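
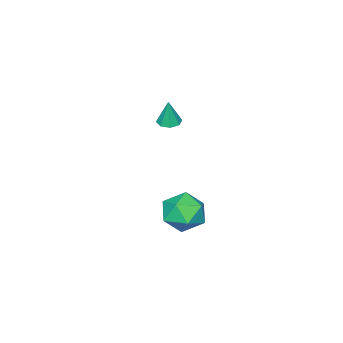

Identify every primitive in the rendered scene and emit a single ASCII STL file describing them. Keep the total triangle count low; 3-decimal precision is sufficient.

solid 
facet normal -0.652 0.332 0.682
outer loop
vertex -2.72 -1.216 -1.685
vertex -3.633 -1.826 -2.261
vertex -2.982 -2.386 -1.366
endloop
endfacet
facet normal -0.001 0.263 0.965
outer loop
vertex -2.72 -1.216 -1.685
vertex -2.982 -2.386 -1.366
vertex -1.8 -2.019 -1.465
endloop
endfacet
facet normal 0.447 0.673 0.589
outer loop
vertex -2.72 -1.216 -1.685
vertex -1.8 -2.019 -1.465
vertex -1.722 -1.233 -2.422
endloop
endfacet
facet normal 0.072 0.995 0.075
outer loop
vertex -2.72 -1.216 -1.685
vertex -1.722 -1.233 -2.422
vertex -2.855 -1.114 -2.914
endloop
endfacet
facet normal -0.607 0.784 0.132
outer loop
vertex -2.72 -1.216 -1.685
vertex -2.855 -1.114 -2.914
vertex -3.633 -1.826 -2.261
endloop
endfacet
facet normal 0.204 -0.416 0.886
outer loop
vertex -1.8 -2.019 -1.465
vertex -2.982 -2.386 -1.366
vertex -2.145 -3.126 -1.906
endloop
endfacet
facet normal -0.851 -0.305 0.428
outer loop
vertex -2.982 -2.386 -1.366
vertex -3.633 -1.826 -2.261
vertex -3.278 -3.007 -2.398
endloop
endfacet
facet normal -0.778 0.426 -0.462
outer loop
vertex -3.633 -1.826 -2.261
vertex -2.855 -1.114 -2.914
vertex -3.2 -2.221 -3.355
endloop
endfacet
facet normal 0.321 0.768 -0.554
outer loop
vertex -2.855 -1.114 -2.914
vertex -1.722 -1.233 -2.422
vertex -2.018 -1.854 -3.454
endloop
endfacet
facet normal 0.928 0.247 0.278
outer loop
vertex -1.722 -1.233 -2.422
vertex -1.8 -2.019 -1.465
vertex -1.367 -2.414 -2.559
endloop
endfacet
facet normal -0.072 -0.995 -0.075
outer loop
vertex -2.28 -3.024 -3.135
vertex -2.145 -3.126 -1.906
vertex -3.278 -3.007 -2.398
endloop
endfacet
facet normal -0.447 -0.673 -0.589
outer loop
vertex -2.28 -3.024 -3.135
vertex -3.278 -3.007 -2.398
vertex -3.2 -2.221 -3.355
endloop
endfacet
facet normal 0.001 -0.263 -0.965
outer loop
vertex -2.28 -3.024 -3.135
vertex -3.2 -2.221 -3.355
vertex -2.018 -1.854 -3.454
endloop
endfacet
facet normal 0.652 -0.332 -0.682
outer loop
vertex -2.28 -3.024 -3.135
vertex -2.018 -1.854 -3.454
vertex -1.367 -2.414 -2.559
endloop
endfacet
facet normal 0.607 -0.784 -0.132
outer loop
vertex -2.28 -3.024 -3.135
vertex -1.367 -2.414 -2.559
vertex -2.145 -3.126 -1.906
endloop
endfacet
facet normal -0.321 -0.768 0.554
outer loop
vertex -3.278 -3.007 -2.398
vertex -2.145 -3.126 -1.906
vertex -2.982 -2.386 -1.366
endloop
endfacet
facet normal -0.928 -0.247 -0.278
outer loop
vertex -3.2 -2.221 -3.355
vertex -3.278 -3.007 -2.398
vertex -3.633 -1.826 -2.261
endloop
endfacet
facet normal -0.204 0.416 -0.886
outer loop
vertex -2.018 -1.854 -3.454
vertex -3.2 -2.221 -3.355
vertex -2.855 -1.114 -2.914
endloop
endfacet
facet normal 0.851 0.305 -0.428
outer loop
vertex -1.367 -2.414 -2.559
vertex -2.018 -1.854 -3.454
vertex -1.722 -1.233 -2.422
endloop
endfacet
facet normal 0.778 -0.426 0.462
outer loop
vertex -2.145 -3.126 -1.906
vertex -1.367 -2.414 -2.559
vertex -1.8 -2.019 -1.465
endloop
endfacet
facet normal -0.127 -0.076 -0.989
outer loop
vertex -2.566 -3.594 2.939
vertex -3.181 -3.596 3.018
vertex -2.751 -3.157 2.929
endloop
endfacet
facet normal 0.894 0.384 0.230
outer loop
vertex -2.566 -3.594 2.939
vertex -2.751 -3.157 2.929
vertex -2.999 -3.484 4.442
endloop
endfacet
facet normal -0.126 -0.077 -0.989
outer loop
vertex -2.751 -3.157 2.929
vertex -3.181 -3.596 3.018
vertex -3.189 -2.978 2.971
endloop
endfacet
facet normal 0.387 0.886 0.255
outer loop
vertex -2.751 -3.157 2.929
vertex -3.189 -2.978 2.971
vertex -2.999 -3.484 4.442
endloop
endfacet
facet normal -0.126 -0.077 -0.989
outer loop
vertex -3.189 -2.978 2.971
vertex -3.181 -3.596 3.018
vertex -3.621 -3.16 3.04
endloop
endfacet
facet normal -0.317 0.883 0.345
outer loop
vertex -3.189 -2.978 2.971
vertex -3.621 -3.16 3.04
vertex -2.999 -3.484 4.442
endloop
endfacet
facet normal -0.125 -0.076 -0.989
outer loop
vertex -3.621 -3.16 3.04
vertex -3.181 -3.596 3.018
vertex -3.796 -3.598 3.096
endloop
endfacet
facet normal -0.809 0.381 0.447
outer loop
vertex -3.621 -3.16 3.04
vertex -3.796 -3.598 3.096
vertex -2.999 -3.484 4.442
endloop
endfacet
facet normal -0.125 -0.078 -0.989
outer loop
vertex -3.796 -3.598 3.096
vertex -3.181 -3.596 3.018
vertex -3.61 -4.034 3.107
endloop
endfacet
facet normal -0.800 -0.329 0.502
outer loop
vertex -3.796 -3.598 3.096
vertex -3.61 -4.034 3.107
vertex -2.999 -3.484 4.442
endloop
endfacet
facet normal -0.127 -0.077 -0.989
outer loop
vertex -3.61 -4.034 3.107
vertex -3.181 -3.596 3.018
vertex -3.173 -4.214 3.065
endloop
endfacet
facet normal -0.295 -0.828 0.476
outer loop
vertex -3.61 -4.034 3.107
vertex -3.173 -4.214 3.065
vertex -2.999 -3.484 4.442
endloop
endfacet
facet normal -0.125 -0.077 -0.989
outer loop
vertex -3.173 -4.214 3.065
vertex -3.181 -3.596 3.018
vertex -2.74 -4.031 2.996
endloop
endfacet
facet normal 0.411 -0.826 0.386
outer loop
vertex -3.173 -4.214 3.065
vertex -2.74 -4.031 2.996
vertex -2.999 -3.484 4.442
endloop
endfacet
facet normal -0.127 -0.079 -0.989
outer loop
vertex -2.74 -4.031 2.996
vertex -3.181 -3.596 3.018
vertex -2.566 -3.594 2.939
endloop
endfacet
facet normal 0.903 -0.323 0.284
outer loop
vertex -2.74 -4.031 2.996
vertex -2.566 -3.594 2.939
vertex -2.999 -3.484 4.442
endloop
endfacet

endsolid


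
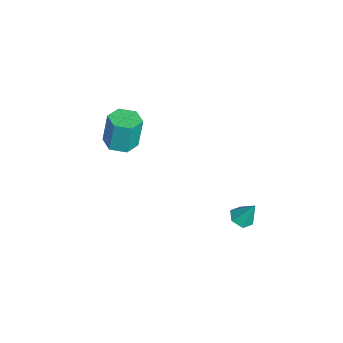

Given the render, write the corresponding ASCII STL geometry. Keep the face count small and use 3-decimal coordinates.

solid 
facet normal -0.204 -0.431 -0.879
outer loop
vertex 3.377 2.631 0.81
vertex 3.018 3.178 0.625
vertex 3.683 3.145 0.487
endloop
endfacet
facet normal 0.880 -0.286 0.378
outer loop
vertex 3.377 2.631 0.81
vertex 3.683 3.145 0.487
vertex 3.302 3.782 1.855
endloop
endfacet
facet normal -0.204 -0.431 -0.879
outer loop
vertex 3.683 3.145 0.487
vertex 3.018 3.178 0.625
vertex 3.324 3.692 0.302
endloop
endfacet
facet normal 0.839 0.544 -0.020
outer loop
vertex 3.683 3.145 0.487
vertex 3.324 3.692 0.302
vertex 3.302 3.782 1.855
endloop
endfacet
facet normal -0.203 -0.432 -0.879
outer loop
vertex 3.324 3.692 0.302
vertex 3.018 3.178 0.625
vertex 2.659 3.725 0.439
endloop
endfacet
facet normal 0.038 0.998 -0.057
outer loop
vertex 3.324 3.692 0.302
vertex 2.659 3.725 0.439
vertex 3.302 3.782 1.855
endloop
endfacet
facet normal -0.203 -0.432 -0.879
outer loop
vertex 2.659 3.725 0.439
vertex 3.018 3.178 0.625
vertex 2.352 3.211 0.763
endloop
endfacet
facet normal -0.722 0.622 0.303
outer loop
vertex 2.659 3.725 0.439
vertex 2.352 3.211 0.763
vertex 3.302 3.782 1.855
endloop
endfacet
facet normal -0.204 -0.431 -0.879
outer loop
vertex 2.352 3.211 0.763
vertex 3.018 3.178 0.625
vertex 2.711 2.664 0.948
endloop
endfacet
facet normal -0.681 -0.209 0.702
outer loop
vertex 2.352 3.211 0.763
vertex 2.711 2.664 0.948
vertex 3.302 3.782 1.855
endloop
endfacet
facet normal -0.204 -0.431 -0.879
outer loop
vertex 2.711 2.664 0.948
vertex 3.018 3.178 0.625
vertex 3.377 2.631 0.81
endloop
endfacet
facet normal 0.120 -0.663 0.739
outer loop
vertex 2.711 2.664 0.948
vertex 3.377 2.631 0.81
vertex 3.302 3.782 1.855
endloop
endfacet
facet normal 0.068 -0.153 -0.986
outer loop
vertex -3.006 -2.734 0.693
vertex -3.666 -2.094 0.548
vertex -2.771 -1.842 0.571
endloop
endfacet
facet normal 0.965 -0.240 0.104
outer loop
vertex -3.006 -2.734 0.693
vertex -2.771 -1.842 0.571
vertex -3.135 -2.445 2.556
endloop
endfacet
facet normal 0.965 -0.240 0.104
outer loop
vertex -3.135 -2.445 2.556
vertex -2.771 -1.842 0.571
vertex -2.9 -1.554 2.435
endloop
endfacet
facet normal -0.068 0.152 0.986
outer loop
vertex -3.135 -2.445 2.556
vertex -2.9 -1.554 2.435
vertex -3.794 -1.806 2.412
endloop
endfacet
facet normal 0.068 -0.152 -0.986
outer loop
vertex -2.771 -1.842 0.571
vertex -3.666 -2.094 0.548
vertex -3.43 -1.203 0.427
endloop
endfacet
facet normal 0.702 0.710 -0.061
outer loop
vertex -2.771 -1.842 0.571
vertex -3.43 -1.203 0.427
vertex -2.9 -1.554 2.435
endloop
endfacet
facet normal 0.702 0.709 -0.061
outer loop
vertex -2.9 -1.554 2.435
vertex -3.43 -1.203 0.427
vertex -3.559 -0.914 2.29
endloop
endfacet
facet normal -0.068 0.153 0.986
outer loop
vertex -2.9 -1.554 2.435
vertex -3.559 -0.914 2.29
vertex -3.794 -1.806 2.412
endloop
endfacet
facet normal 0.068 -0.152 -0.986
outer loop
vertex -3.43 -1.203 0.427
vertex -3.666 -2.094 0.548
vertex -4.325 -1.455 0.404
endloop
endfacet
facet normal -0.263 0.950 -0.166
outer loop
vertex -3.43 -1.203 0.427
vertex -4.325 -1.455 0.404
vertex -3.559 -0.914 2.29
endloop
endfacet
facet normal -0.263 0.950 -0.166
outer loop
vertex -3.559 -0.914 2.29
vertex -4.325 -1.455 0.404
vertex -4.454 -1.166 2.267
endloop
endfacet
facet normal -0.068 0.153 0.986
outer loop
vertex -3.559 -0.914 2.29
vertex -4.454 -1.166 2.267
vertex -3.794 -1.806 2.412
endloop
endfacet
facet normal 0.068 -0.152 -0.986
outer loop
vertex -4.325 -1.455 0.404
vertex -3.666 -2.094 0.548
vertex -4.56 -2.346 0.525
endloop
endfacet
facet normal -0.965 0.240 -0.104
outer loop
vertex -4.325 -1.455 0.404
vertex -4.56 -2.346 0.525
vertex -4.454 -1.166 2.267
endloop
endfacet
facet normal -0.965 0.240 -0.104
outer loop
vertex -4.454 -1.166 2.267
vertex -4.56 -2.346 0.525
vertex -4.689 -2.058 2.389
endloop
endfacet
facet normal -0.068 0.153 0.986
outer loop
vertex -4.454 -1.166 2.267
vertex -4.689 -2.058 2.389
vertex -3.794 -1.806 2.412
endloop
endfacet
facet normal 0.068 -0.153 -0.986
outer loop
vertex -4.56 -2.346 0.525
vertex -3.666 -2.094 0.548
vertex -3.901 -2.986 0.67
endloop
endfacet
facet normal -0.702 -0.709 0.061
outer loop
vertex -4.56 -2.346 0.525
vertex -3.901 -2.986 0.67
vertex -4.689 -2.058 2.389
endloop
endfacet
facet normal -0.702 -0.710 0.062
outer loop
vertex -4.689 -2.058 2.389
vertex -3.901 -2.986 0.67
vertex -4.03 -2.697 2.533
endloop
endfacet
facet normal -0.068 0.152 0.986
outer loop
vertex -4.689 -2.058 2.389
vertex -4.03 -2.697 2.533
vertex -3.794 -1.806 2.412
endloop
endfacet
facet normal 0.068 -0.153 -0.986
outer loop
vertex -3.901 -2.986 0.67
vertex -3.666 -2.094 0.548
vertex -3.006 -2.734 0.693
endloop
endfacet
facet normal 0.263 -0.950 0.166
outer loop
vertex -3.901 -2.986 0.67
vertex -3.006 -2.734 0.693
vertex -4.03 -2.697 2.533
endloop
endfacet
facet normal 0.263 -0.950 0.166
outer loop
vertex -4.03 -2.697 2.533
vertex -3.006 -2.734 0.693
vertex -3.135 -2.445 2.556
endloop
endfacet
facet normal -0.068 0.152 0.986
outer loop
vertex -4.03 -2.697 2.533
vertex -3.135 -2.445 2.556
vertex -3.794 -1.806 2.412
endloop
endfacet

endsolid


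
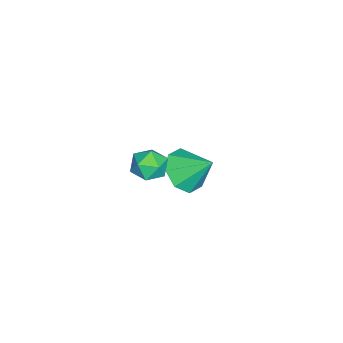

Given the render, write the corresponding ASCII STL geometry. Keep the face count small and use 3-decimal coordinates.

solid 
facet normal -0.122 -0.743 -0.658
outer loop
vertex -2.583 1.273 -3.625
vertex -3.216 1.79 -4.091
vertex -2.283 1.679 -4.139
endloop
endfacet
facet normal 0.830 0.084 0.551
outer loop
vertex -2.583 1.273 -3.625
vertex -2.283 1.679 -4.139
vertex -3.044 2.83 -3.169
endloop
endfacet
facet normal -0.122 -0.743 -0.658
outer loop
vertex -2.283 1.679 -4.139
vertex -3.216 1.79 -4.091
vertex -2.53 2.149 -4.624
endloop
endfacet
facet normal 0.856 0.514 0.062
outer loop
vertex -2.283 1.679 -4.139
vertex -2.53 2.149 -4.624
vertex -3.044 2.83 -3.169
endloop
endfacet
facet normal -0.123 -0.742 -0.659
outer loop
vertex -2.53 2.149 -4.624
vertex -3.216 1.79 -4.091
vertex -3.178 2.41 -4.797
endloop
endfacet
facet normal 0.420 0.870 -0.259
outer loop
vertex -2.53 2.149 -4.624
vertex -3.178 2.41 -4.797
vertex -3.044 2.83 -3.169
endloop
endfacet
facet normal -0.123 -0.742 -0.659
outer loop
vertex -3.178 2.41 -4.797
vertex -3.216 1.79 -4.091
vertex -3.848 2.307 -4.556
endloop
endfacet
facet normal -0.227 0.947 -0.226
outer loop
vertex -3.178 2.41 -4.797
vertex -3.848 2.307 -4.556
vertex -3.044 2.83 -3.169
endloop
endfacet
facet normal -0.122 -0.742 -0.659
outer loop
vertex -3.848 2.307 -4.556
vertex -3.216 1.79 -4.091
vertex -4.148 1.901 -4.043
endloop
endfacet
facet normal -0.701 0.699 0.143
outer loop
vertex -3.848 2.307 -4.556
vertex -4.148 1.901 -4.043
vertex -3.044 2.83 -3.169
endloop
endfacet
facet normal -0.122 -0.743 -0.658
outer loop
vertex -4.148 1.901 -4.043
vertex -3.216 1.79 -4.091
vertex -3.901 1.431 -3.558
endloop
endfacet
facet normal -0.727 0.270 0.632
outer loop
vertex -4.148 1.901 -4.043
vertex -3.901 1.431 -3.558
vertex -3.044 2.83 -3.169
endloop
endfacet
facet normal -0.122 -0.743 -0.658
outer loop
vertex -3.901 1.431 -3.558
vertex -3.216 1.79 -4.091
vertex -3.253 1.171 -3.385
endloop
endfacet
facet normal -0.290 -0.088 0.953
outer loop
vertex -3.901 1.431 -3.558
vertex -3.253 1.171 -3.385
vertex -3.044 2.83 -3.169
endloop
endfacet
facet normal -0.123 -0.743 -0.658
outer loop
vertex -3.253 1.171 -3.385
vertex -3.216 1.79 -4.091
vertex -2.583 1.273 -3.625
endloop
endfacet
facet normal 0.355 -0.165 0.920
outer loop
vertex -3.253 1.171 -3.385
vertex -2.583 1.273 -3.625
vertex -3.044 2.83 -3.169
endloop
endfacet
facet normal -0.045 0.658 0.751
outer loop
vertex 0.507 2.263 0.312
vertex 0.71 1.778 0.749
vertex 1.173 2.17 0.433
endloop
endfacet
facet normal 0.113 0.984 0.136
outer loop
vertex 0.507 2.263 0.312
vertex 1.173 2.17 0.433
vertex 0.954 2.283 -0.204
endloop
endfacet
facet normal -0.415 0.849 -0.326
outer loop
vertex 0.507 2.263 0.312
vertex 0.954 2.283 -0.204
vertex 0.357 1.961 -0.283
endloop
endfacet
facet normal -0.898 0.440 0.003
outer loop
vertex 0.507 2.263 0.312
vertex 0.357 1.961 -0.283
vertex 0.206 1.649 0.306
endloop
endfacet
facet normal -0.670 0.322 0.669
outer loop
vertex 0.507 2.263 0.312
vertex 0.206 1.649 0.306
vertex 0.71 1.778 0.749
endloop
endfacet
facet normal 0.711 0.693 -0.122
outer loop
vertex 0.954 2.283 -0.204
vertex 1.173 2.17 0.433
vertex 1.434 1.811 -0.086
endloop
endfacet
facet normal 0.456 0.166 0.874
outer loop
vertex 1.173 2.17 0.433
vertex 0.71 1.778 0.749
vertex 1.283 1.499 0.503
endloop
endfacet
facet normal -0.554 -0.379 0.741
outer loop
vertex 0.71 1.778 0.749
vertex 0.206 1.649 0.306
vertex 0.686 1.177 0.424
endloop
endfacet
facet normal -0.923 -0.186 -0.335
outer loop
vertex 0.206 1.649 0.306
vertex 0.357 1.961 -0.283
vertex 0.467 1.29 -0.213
endloop
endfacet
facet normal -0.141 0.475 -0.868
outer loop
vertex 0.357 1.961 -0.283
vertex 0.954 2.283 -0.204
vertex 0.93 1.682 -0.529
endloop
endfacet
facet normal 0.898 -0.440 -0.003
outer loop
vertex 1.133 1.197 -0.092
vertex 1.434 1.811 -0.086
vertex 1.283 1.499 0.503
endloop
endfacet
facet normal 0.415 -0.849 0.326
outer loop
vertex 1.133 1.197 -0.092
vertex 1.283 1.499 0.503
vertex 0.686 1.177 0.424
endloop
endfacet
facet normal -0.113 -0.984 -0.136
outer loop
vertex 1.133 1.197 -0.092
vertex 0.686 1.177 0.424
vertex 0.467 1.29 -0.213
endloop
endfacet
facet normal 0.045 -0.658 -0.751
outer loop
vertex 1.133 1.197 -0.092
vertex 0.467 1.29 -0.213
vertex 0.93 1.682 -0.529
endloop
endfacet
facet normal 0.670 -0.322 -0.669
outer loop
vertex 1.133 1.197 -0.092
vertex 0.93 1.682 -0.529
vertex 1.434 1.811 -0.086
endloop
endfacet
facet normal 0.923 0.186 0.335
outer loop
vertex 1.283 1.499 0.503
vertex 1.434 1.811 -0.086
vertex 1.173 2.17 0.433
endloop
endfacet
facet normal 0.141 -0.475 0.868
outer loop
vertex 0.686 1.177 0.424
vertex 1.283 1.499 0.503
vertex 0.71 1.778 0.749
endloop
endfacet
facet normal -0.711 -0.693 0.122
outer loop
vertex 0.467 1.29 -0.213
vertex 0.686 1.177 0.424
vertex 0.206 1.649 0.306
endloop
endfacet
facet normal -0.456 -0.166 -0.874
outer loop
vertex 0.93 1.682 -0.529
vertex 0.467 1.29 -0.213
vertex 0.357 1.961 -0.283
endloop
endfacet
facet normal 0.554 0.379 -0.741
outer loop
vertex 1.434 1.811 -0.086
vertex 0.93 1.682 -0.529
vertex 0.954 2.283 -0.204
endloop
endfacet

endsolid


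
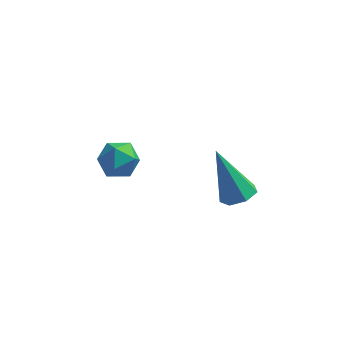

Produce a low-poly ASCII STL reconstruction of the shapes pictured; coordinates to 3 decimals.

solid 
facet normal 0.467 0.080 0.881
outer loop
vertex -1.366 3.89 -2.837
vertex -1.758 3.363 -2.581
vertex -1.142 3.225 -2.895
endloop
endfacet
facet normal 0.898 0.272 0.347
outer loop
vertex -1.366 3.89 -2.837
vertex -1.142 3.225 -2.895
vertex -1.068 3.67 -3.436
endloop
endfacet
facet normal 0.587 0.810 -0.005
outer loop
vertex -1.366 3.89 -2.837
vertex -1.068 3.67 -3.436
vertex -1.638 4.083 -3.457
endloop
endfacet
facet normal -0.036 0.950 0.311
outer loop
vertex -1.366 3.89 -2.837
vertex -1.638 4.083 -3.457
vertex -2.064 3.894 -2.929
endloop
endfacet
facet normal -0.110 0.500 0.859
outer loop
vertex -1.366 3.89 -2.837
vertex -2.064 3.894 -2.929
vertex -1.758 3.363 -2.581
endloop
endfacet
facet normal 0.954 -0.281 -0.101
outer loop
vertex -1.068 3.67 -3.436
vertex -1.142 3.225 -2.895
vertex -1.276 3.006 -3.551
endloop
endfacet
facet normal 0.257 -0.592 0.764
outer loop
vertex -1.142 3.225 -2.895
vertex -1.758 3.363 -2.581
vertex -1.702 2.817 -3.023
endloop
endfacet
facet normal -0.679 0.086 0.729
outer loop
vertex -1.758 3.363 -2.581
vertex -2.064 3.894 -2.929
vertex -2.272 3.23 -3.044
endloop
endfacet
facet normal -0.558 0.815 -0.158
outer loop
vertex -2.064 3.894 -2.929
vertex -1.638 4.083 -3.457
vertex -2.198 3.675 -3.585
endloop
endfacet
facet normal 0.451 0.589 -0.670
outer loop
vertex -1.638 4.083 -3.457
vertex -1.068 3.67 -3.436
vertex -1.582 3.537 -3.899
endloop
endfacet
facet normal 0.036 -0.950 -0.311
outer loop
vertex -1.974 3.01 -3.643
vertex -1.276 3.006 -3.551
vertex -1.702 2.817 -3.023
endloop
endfacet
facet normal -0.587 -0.810 0.005
outer loop
vertex -1.974 3.01 -3.643
vertex -1.702 2.817 -3.023
vertex -2.272 3.23 -3.044
endloop
endfacet
facet normal -0.898 -0.272 -0.347
outer loop
vertex -1.974 3.01 -3.643
vertex -2.272 3.23 -3.044
vertex -2.198 3.675 -3.585
endloop
endfacet
facet normal -0.467 -0.080 -0.881
outer loop
vertex -1.974 3.01 -3.643
vertex -2.198 3.675 -3.585
vertex -1.582 3.537 -3.899
endloop
endfacet
facet normal 0.110 -0.500 -0.859
outer loop
vertex -1.974 3.01 -3.643
vertex -1.582 3.537 -3.899
vertex -1.276 3.006 -3.551
endloop
endfacet
facet normal 0.558 -0.815 0.158
outer loop
vertex -1.702 2.817 -3.023
vertex -1.276 3.006 -3.551
vertex -1.142 3.225 -2.895
endloop
endfacet
facet normal -0.451 -0.589 0.670
outer loop
vertex -2.272 3.23 -3.044
vertex -1.702 2.817 -3.023
vertex -1.758 3.363 -2.581
endloop
endfacet
facet normal -0.954 0.281 0.101
outer loop
vertex -2.198 3.675 -3.585
vertex -2.272 3.23 -3.044
vertex -2.064 3.894 -2.929
endloop
endfacet
facet normal -0.257 0.592 -0.764
outer loop
vertex -1.582 3.537 -3.899
vertex -2.198 3.675 -3.585
vertex -1.638 4.083 -3.457
endloop
endfacet
facet normal 0.679 -0.086 -0.729
outer loop
vertex -1.276 3.006 -3.551
vertex -1.582 3.537 -3.899
vertex -1.068 3.67 -3.436
endloop
endfacet
facet normal 0.402 -0.274 -0.874
outer loop
vertex 2.421 1.827 -2.234
vertex 2.013 1.42 -2.294
vertex 2.002 1.971 -2.472
endloop
endfacet
facet normal 0.249 0.958 0.141
outer loop
vertex 2.421 1.827 -2.234
vertex 2.002 1.971 -2.472
vertex 1.307 1.9 -0.766
endloop
endfacet
facet normal 0.404 -0.274 -0.873
outer loop
vertex 2.002 1.971 -2.472
vertex 2.013 1.42 -2.294
vertex 1.591 1.7 -2.577
endloop
endfacet
facet normal -0.511 0.842 -0.173
outer loop
vertex 2.002 1.971 -2.472
vertex 1.591 1.7 -2.577
vertex 1.307 1.9 -0.766
endloop
endfacet
facet normal 0.403 -0.275 -0.873
outer loop
vertex 1.591 1.7 -2.577
vertex 2.013 1.42 -2.294
vertex 1.498 1.217 -2.468
endloop
endfacet
facet normal -0.974 0.149 -0.169
outer loop
vertex 1.591 1.7 -2.577
vertex 1.498 1.217 -2.468
vertex 1.307 1.9 -0.766
endloop
endfacet
facet normal 0.403 -0.275 -0.873
outer loop
vertex 1.498 1.217 -2.468
vertex 2.013 1.42 -2.294
vertex 1.792 0.887 -2.228
endloop
endfacet
facet normal -0.790 -0.595 0.150
outer loop
vertex 1.498 1.217 -2.468
vertex 1.792 0.887 -2.228
vertex 1.307 1.9 -0.766
endloop
endfacet
facet normal 0.402 -0.275 -0.873
outer loop
vertex 1.792 0.887 -2.228
vertex 2.013 1.42 -2.294
vertex 2.253 0.958 -2.038
endloop
endfacet
facet normal -0.096 -0.833 0.545
outer loop
vertex 1.792 0.887 -2.228
vertex 2.253 0.958 -2.038
vertex 1.307 1.9 -0.766
endloop
endfacet
facet normal 0.403 -0.274 -0.873
outer loop
vertex 2.253 0.958 -2.038
vertex 2.013 1.42 -2.294
vertex 2.533 1.376 -2.04
endloop
endfacet
facet normal 0.581 -0.385 0.717
outer loop
vertex 2.253 0.958 -2.038
vertex 2.533 1.376 -2.04
vertex 1.307 1.9 -0.766
endloop
endfacet
facet normal 0.403 -0.275 -0.873
outer loop
vertex 2.533 1.376 -2.04
vertex 2.013 1.42 -2.294
vertex 2.421 1.827 -2.234
endloop
endfacet
facet normal 0.735 0.414 0.537
outer loop
vertex 2.533 1.376 -2.04
vertex 2.421 1.827 -2.234
vertex 1.307 1.9 -0.766
endloop
endfacet

endsolid


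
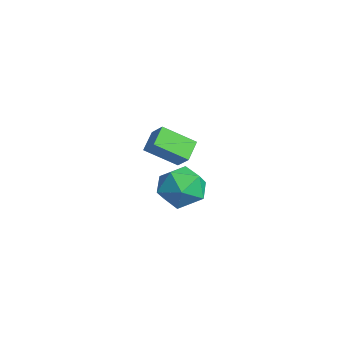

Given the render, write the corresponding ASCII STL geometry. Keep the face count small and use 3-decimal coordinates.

solid 
facet normal -0.444 0.731 -0.517
outer loop
vertex 1.238 -1.578 -0.018
vertex 0.252 -1.703 0.652
vertex 1.113 -0.941 0.99
endloop
endfacet
facet normal 0.262 0.830 -0.492
outer loop
vertex 1.238 -1.578 -0.018
vertex 1.113 -0.941 0.99
vertex 2.171 -1.435 0.72
endloop
endfacet
facet normal 0.575 0.255 -0.777
outer loop
vertex 1.238 -1.578 -0.018
vertex 2.171 -1.435 0.72
vertex 1.964 -2.503 0.216
endloop
endfacet
facet normal 0.062 -0.199 -0.978
outer loop
vertex 1.238 -1.578 -0.018
vertex 1.964 -2.503 0.216
vertex 0.777 -2.668 0.174
endloop
endfacet
facet normal -0.568 0.096 -0.818
outer loop
vertex 1.238 -1.578 -0.018
vertex 0.777 -2.668 0.174
vertex 0.252 -1.703 0.652
endloop
endfacet
facet normal 0.455 0.869 0.193
outer loop
vertex 2.171 -1.435 0.72
vertex 1.113 -0.941 0.99
vertex 1.763 -1.472 1.846
endloop
endfacet
facet normal -0.688 0.710 0.153
outer loop
vertex 1.113 -0.941 0.99
vertex 0.252 -1.703 0.652
vertex 0.576 -1.637 1.804
endloop
endfacet
facet normal -0.888 -0.318 -0.332
outer loop
vertex 0.252 -1.703 0.652
vertex 0.777 -2.668 0.174
vertex 0.369 -2.705 1.3
endloop
endfacet
facet normal 0.131 -0.795 -0.593
outer loop
vertex 0.777 -2.668 0.174
vertex 1.964 -2.503 0.216
vertex 1.427 -3.199 1.03
endloop
endfacet
facet normal 0.962 -0.060 -0.267
outer loop
vertex 1.964 -2.503 0.216
vertex 2.171 -1.435 0.72
vertex 2.288 -2.437 1.368
endloop
endfacet
facet normal -0.062 0.199 0.978
outer loop
vertex 1.302 -2.562 2.038
vertex 1.763 -1.472 1.846
vertex 0.576 -1.637 1.804
endloop
endfacet
facet normal -0.575 -0.255 0.777
outer loop
vertex 1.302 -2.562 2.038
vertex 0.576 -1.637 1.804
vertex 0.369 -2.705 1.3
endloop
endfacet
facet normal -0.262 -0.830 0.492
outer loop
vertex 1.302 -2.562 2.038
vertex 0.369 -2.705 1.3
vertex 1.427 -3.199 1.03
endloop
endfacet
facet normal 0.444 -0.731 0.517
outer loop
vertex 1.302 -2.562 2.038
vertex 1.427 -3.199 1.03
vertex 2.288 -2.437 1.368
endloop
endfacet
facet normal 0.568 -0.096 0.818
outer loop
vertex 1.302 -2.562 2.038
vertex 2.288 -2.437 1.368
vertex 1.763 -1.472 1.846
endloop
endfacet
facet normal -0.131 0.795 0.593
outer loop
vertex 0.576 -1.637 1.804
vertex 1.763 -1.472 1.846
vertex 1.113 -0.941 0.99
endloop
endfacet
facet normal -0.962 0.060 0.267
outer loop
vertex 0.369 -2.705 1.3
vertex 0.576 -1.637 1.804
vertex 0.252 -1.703 0.652
endloop
endfacet
facet normal -0.455 -0.869 -0.193
outer loop
vertex 1.427 -3.199 1.03
vertex 0.369 -2.705 1.3
vertex 0.777 -2.668 0.174
endloop
endfacet
facet normal 0.688 -0.710 -0.153
outer loop
vertex 2.288 -2.437 1.368
vertex 1.427 -3.199 1.03
vertex 1.964 -2.503 0.216
endloop
endfacet
facet normal 0.888 0.318 0.332
outer loop
vertex 1.763 -1.472 1.846
vertex 2.288 -2.437 1.368
vertex 2.171 -1.435 0.72
endloop
endfacet
facet normal -0.649 0.570 0.504
outer loop
vertex -4.854 -1.214 0.887
vertex -4.109 -0.989 1.592
vertex -4.357 0.222 -0.097
endloop
endfacet
facet normal -0.710 -0.214 -0.671
outer loop
vertex -3.591 -0.451 -0.692
vertex -4.854 -1.214 0.887
vertex -4.357 0.222 -0.097
endloop
endfacet
facet normal -0.649 0.570 0.504
outer loop
vertex -4.357 0.222 -0.097
vertex -4.109 -0.989 1.592
vertex -3.612 0.447 0.608
endloop
endfacet
facet normal 0.275 0.793 -0.543
outer loop
vertex -3.612 0.447 0.608
vertex -3.591 -0.451 -0.692
vertex -4.357 0.222 -0.097
endloop
endfacet
facet normal -0.275 -0.793 0.543
outer loop
vertex -4.854 -1.214 0.887
vertex -3.343 -1.662 0.997
vertex -4.109 -0.989 1.592
endloop
endfacet
facet normal -0.710 -0.214 -0.671
outer loop
vertex -4.088 -1.887 0.292
vertex -4.854 -1.214 0.887
vertex -3.591 -0.451 -0.692
endloop
endfacet
facet normal -0.275 -0.793 0.543
outer loop
vertex -4.088 -1.887 0.292
vertex -3.343 -1.662 0.997
vertex -4.854 -1.214 0.887
endloop
endfacet
facet normal 0.710 0.214 0.671
outer loop
vertex -4.109 -0.989 1.592
vertex -3.343 -1.662 0.997
vertex -3.612 0.447 0.608
endloop
endfacet
facet normal 0.275 0.793 -0.543
outer loop
vertex -2.846 -0.226 0.013
vertex -3.591 -0.451 -0.692
vertex -3.612 0.447 0.608
endloop
endfacet
facet normal 0.710 0.214 0.671
outer loop
vertex -3.612 0.447 0.608
vertex -3.343 -1.662 0.997
vertex -2.846 -0.226 0.013
endloop
endfacet
facet normal 0.649 -0.570 -0.504
outer loop
vertex -2.846 -0.226 0.013
vertex -4.088 -1.887 0.292
vertex -3.591 -0.451 -0.692
endloop
endfacet
facet normal 0.649 -0.570 -0.504
outer loop
vertex -3.343 -1.662 0.997
vertex -4.088 -1.887 0.292
vertex -2.846 -0.226 0.013
endloop
endfacet

endsolid


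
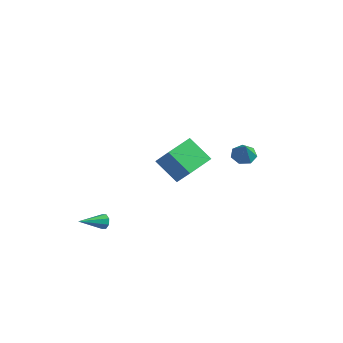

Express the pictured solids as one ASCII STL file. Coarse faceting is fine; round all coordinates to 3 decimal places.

solid 
facet normal 0.423 0.832 -0.359
outer loop
vertex -2.912 -2.07 -3.303
vertex -3.267 -2.059 -3.696
vertex -3.245 -1.859 -3.206
endloop
endfacet
facet normal 0.253 -0.044 0.966
outer loop
vertex -2.912 -2.07 -3.303
vertex -3.245 -1.859 -3.206
vertex -3.993 -3.481 -3.084
endloop
endfacet
facet normal 0.425 0.831 -0.358
outer loop
vertex -3.245 -1.859 -3.206
vertex -3.267 -2.059 -3.696
vertex -3.59 -1.765 -3.397
endloop
endfacet
facet normal -0.414 0.256 0.874
outer loop
vertex -3.245 -1.859 -3.206
vertex -3.59 -1.765 -3.397
vertex -3.993 -3.481 -3.084
endloop
endfacet
facet normal 0.424 0.831 -0.359
outer loop
vertex -3.59 -1.765 -3.397
vertex -3.267 -2.059 -3.696
vertex -3.747 -1.843 -3.763
endloop
endfacet
facet normal -0.904 0.272 0.330
outer loop
vertex -3.59 -1.765 -3.397
vertex -3.747 -1.843 -3.763
vertex -3.993 -3.481 -3.084
endloop
endfacet
facet normal 0.424 0.831 -0.359
outer loop
vertex -3.747 -1.843 -3.763
vertex -3.267 -2.059 -3.696
vertex -3.622 -2.048 -4.09
endloop
endfacet
facet normal -0.935 -0.006 -0.354
outer loop
vertex -3.747 -1.843 -3.763
vertex -3.622 -2.048 -4.09
vertex -3.993 -3.481 -3.084
endloop
endfacet
facet normal 0.424 0.832 -0.359
outer loop
vertex -3.622 -2.048 -4.09
vertex -3.267 -2.059 -3.696
vertex -3.29 -2.259 -4.187
endloop
endfacet
facet normal -0.488 -0.414 -0.769
outer loop
vertex -3.622 -2.048 -4.09
vertex -3.29 -2.259 -4.187
vertex -3.993 -3.481 -3.084
endloop
endfacet
facet normal 0.424 0.832 -0.359
outer loop
vertex -3.29 -2.259 -4.187
vertex -3.267 -2.059 -3.696
vertex -2.944 -2.353 -3.996
endloop
endfacet
facet normal 0.180 -0.714 -0.677
outer loop
vertex -3.29 -2.259 -4.187
vertex -2.944 -2.353 -3.996
vertex -3.993 -3.481 -3.084
endloop
endfacet
facet normal 0.424 0.832 -0.358
outer loop
vertex -2.944 -2.353 -3.996
vertex -3.267 -2.059 -3.696
vertex -2.788 -2.275 -3.63
endloop
endfacet
facet normal 0.671 -0.730 -0.131
outer loop
vertex -2.944 -2.353 -3.996
vertex -2.788 -2.275 -3.63
vertex -3.993 -3.481 -3.084
endloop
endfacet
facet normal 0.424 0.831 -0.360
outer loop
vertex -2.788 -2.275 -3.63
vertex -3.267 -2.059 -3.696
vertex -2.912 -2.07 -3.303
endloop
endfacet
facet normal 0.702 -0.453 0.550
outer loop
vertex -2.788 -2.275 -3.63
vertex -2.912 -2.07 -3.303
vertex -3.993 -3.481 -3.084
endloop
endfacet
facet normal -0.771 0.025 0.637
outer loop
vertex 2.008 -3.724 4.81
vertex 2.242 -1.993 5.026
vertex 1.036 -3.444 3.622
endloop
endfacet
facet normal -0.133 -0.983 -0.123
outer loop
vertex 2.378 -3.487 2.514
vertex 2.008 -3.724 4.81
vertex 1.036 -3.444 3.622
endloop
endfacet
facet normal -0.771 0.025 0.637
outer loop
vertex 1.036 -3.444 3.622
vertex 2.242 -1.993 5.026
vertex 1.27 -1.713 3.838
endloop
endfacet
facet normal -0.623 0.179 -0.761
outer loop
vertex 1.27 -1.713 3.838
vertex 2.378 -3.487 2.514
vertex 1.036 -3.444 3.622
endloop
endfacet
facet normal 0.623 -0.179 0.761
outer loop
vertex 2.008 -3.724 4.81
vertex 3.584 -2.036 3.918
vertex 2.242 -1.993 5.026
endloop
endfacet
facet normal -0.133 -0.983 -0.123
outer loop
vertex 3.35 -3.767 3.702
vertex 2.008 -3.724 4.81
vertex 2.378 -3.487 2.514
endloop
endfacet
facet normal 0.623 -0.179 0.761
outer loop
vertex 3.35 -3.767 3.702
vertex 3.584 -2.036 3.918
vertex 2.008 -3.724 4.81
endloop
endfacet
facet normal 0.133 0.983 0.123
outer loop
vertex 2.242 -1.993 5.026
vertex 3.584 -2.036 3.918
vertex 1.27 -1.713 3.838
endloop
endfacet
facet normal -0.623 0.179 -0.761
outer loop
vertex 2.612 -1.756 2.73
vertex 2.378 -3.487 2.514
vertex 1.27 -1.713 3.838
endloop
endfacet
facet normal 0.133 0.983 0.123
outer loop
vertex 1.27 -1.713 3.838
vertex 3.584 -2.036 3.918
vertex 2.612 -1.756 2.73
endloop
endfacet
facet normal 0.771 -0.025 -0.637
outer loop
vertex 2.612 -1.756 2.73
vertex 3.35 -3.767 3.702
vertex 2.378 -3.487 2.514
endloop
endfacet
facet normal 0.771 -0.025 -0.637
outer loop
vertex 3.584 -2.036 3.918
vertex 3.35 -3.767 3.702
vertex 2.612 -1.756 2.73
endloop
endfacet
facet normal -0.308 0.394 -0.866
outer loop
vertex 2.659 4.551 0.04
vertex 1.98 4.224 0.133
vertex 2.211 4.911 0.363
endloop
endfacet
facet normal 0.732 0.456 0.506
outer loop
vertex 2.659 4.551 0.04
vertex 2.211 4.911 0.363
vertex 2.36 3.736 1.207
endloop
endfacet
facet normal -0.308 0.394 -0.866
outer loop
vertex 2.211 4.911 0.363
vertex 1.98 4.224 0.133
vertex 1.588 4.753 0.513
endloop
endfacet
facet normal 0.046 0.587 0.809
outer loop
vertex 2.211 4.911 0.363
vertex 1.588 4.753 0.513
vertex 2.36 3.736 1.207
endloop
endfacet
facet normal -0.307 0.395 -0.866
outer loop
vertex 1.588 4.753 0.513
vertex 1.98 4.224 0.133
vertex 1.26 4.198 0.376
endloop
endfacet
facet normal -0.562 0.131 0.817
outer loop
vertex 1.588 4.753 0.513
vertex 1.26 4.198 0.376
vertex 2.36 3.736 1.207
endloop
endfacet
facet normal -0.307 0.395 -0.866
outer loop
vertex 1.26 4.198 0.376
vertex 1.98 4.224 0.133
vertex 1.474 3.662 0.056
endloop
endfacet
facet normal -0.635 -0.567 0.525
outer loop
vertex 1.26 4.198 0.376
vertex 1.474 3.662 0.056
vertex 2.36 3.736 1.207
endloop
endfacet
facet normal -0.307 0.395 -0.866
outer loop
vertex 1.474 3.662 0.056
vertex 1.98 4.224 0.133
vertex 2.069 3.55 -0.206
endloop
endfacet
facet normal -0.117 -0.981 0.153
outer loop
vertex 1.474 3.662 0.056
vertex 2.069 3.55 -0.206
vertex 2.36 3.736 1.207
endloop
endfacet
facet normal -0.307 0.395 -0.866
outer loop
vertex 2.069 3.55 -0.206
vertex 1.98 4.224 0.133
vertex 2.596 3.945 -0.213
endloop
endfacet
facet normal 0.600 -0.800 -0.018
outer loop
vertex 2.069 3.55 -0.206
vertex 2.596 3.945 -0.213
vertex 2.36 3.736 1.207
endloop
endfacet
facet normal -0.308 0.394 -0.866
outer loop
vertex 2.596 3.945 -0.213
vertex 1.98 4.224 0.133
vertex 2.659 4.551 0.04
endloop
endfacet
facet normal 0.977 -0.160 0.139
outer loop
vertex 2.596 3.945 -0.213
vertex 2.659 4.551 0.04
vertex 2.36 3.736 1.207
endloop
endfacet

endsolid


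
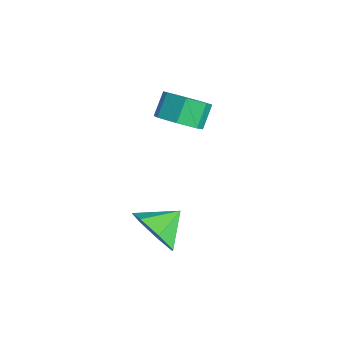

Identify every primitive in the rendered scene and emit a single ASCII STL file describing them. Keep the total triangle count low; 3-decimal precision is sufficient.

solid 
facet normal 0.422 -0.562 -0.712
outer loop
vertex 1.569 1.092 -0.608
vertex 0.775 0.794 -0.843
vertex 1.208 1.499 -1.143
endloop
endfacet
facet normal 0.773 0.633 -0.040
outer loop
vertex 1.569 1.092 -0.608
vertex 1.208 1.499 -1.143
vertex 1.139 1.664 0.119
endloop
endfacet
facet normal 0.773 0.633 -0.040
outer loop
vertex 1.139 1.664 0.119
vertex 1.208 1.499 -1.143
vertex 0.777 2.072 -0.416
endloop
endfacet
facet normal -0.422 0.560 0.713
outer loop
vertex 1.139 1.664 0.119
vertex 0.777 2.072 -0.416
vertex 0.345 1.366 -0.117
endloop
endfacet
facet normal 0.421 -0.562 -0.712
outer loop
vertex 1.208 1.499 -1.143
vertex 0.775 0.794 -0.843
vertex 0.521 1.376 -1.452
endloop
endfacet
facet normal 0.112 0.812 -0.573
outer loop
vertex 1.208 1.499 -1.143
vertex 0.521 1.376 -1.452
vertex 0.777 2.072 -0.416
endloop
endfacet
facet normal 0.112 0.812 -0.573
outer loop
vertex 0.777 2.072 -0.416
vertex 0.521 1.376 -1.452
vertex 0.09 1.948 -0.726
endloop
endfacet
facet normal -0.423 0.560 0.712
outer loop
vertex 0.777 2.072 -0.416
vertex 0.09 1.948 -0.726
vertex 0.345 1.366 -0.117
endloop
endfacet
facet normal 0.422 -0.561 -0.712
outer loop
vertex 0.521 1.376 -1.452
vertex 0.775 0.794 -0.843
vertex 0.025 0.814 -1.303
endloop
endfacet
facet normal -0.633 0.380 -0.675
outer loop
vertex 0.521 1.376 -1.452
vertex 0.025 0.814 -1.303
vertex 0.09 1.948 -0.726
endloop
endfacet
facet normal -0.634 0.379 -0.674
outer loop
vertex 0.09 1.948 -0.726
vertex 0.025 0.814 -1.303
vertex -0.405 1.386 -0.577
endloop
endfacet
facet normal -0.422 0.561 0.712
outer loop
vertex 0.09 1.948 -0.726
vertex -0.405 1.386 -0.577
vertex 0.345 1.366 -0.117
endloop
endfacet
facet normal 0.422 -0.560 -0.713
outer loop
vertex 0.025 0.814 -1.303
vertex 0.775 0.794 -0.843
vertex 0.095 0.237 -0.808
endloop
endfacet
facet normal -0.902 -0.339 -0.267
outer loop
vertex 0.025 0.814 -1.303
vertex 0.095 0.237 -0.808
vertex -0.405 1.386 -0.577
endloop
endfacet
facet normal -0.902 -0.339 -0.268
outer loop
vertex -0.405 1.386 -0.577
vertex 0.095 0.237 -0.808
vertex -0.336 0.809 -0.081
endloop
endfacet
facet normal -0.422 0.562 0.712
outer loop
vertex -0.405 1.386 -0.577
vertex -0.336 0.809 -0.081
vertex 0.345 1.366 -0.117
endloop
endfacet
facet normal 0.422 -0.561 -0.712
outer loop
vertex 0.095 0.237 -0.808
vertex 0.775 0.794 -0.843
vertex 0.676 0.079 -0.339
endloop
endfacet
facet normal -0.492 -0.802 0.339
outer loop
vertex 0.095 0.237 -0.808
vertex 0.676 0.079 -0.339
vertex -0.336 0.809 -0.081
endloop
endfacet
facet normal -0.491 -0.801 0.341
outer loop
vertex -0.336 0.809 -0.081
vertex 0.676 0.079 -0.339
vertex 0.246 0.652 0.388
endloop
endfacet
facet normal -0.422 0.562 0.712
outer loop
vertex -0.336 0.809 -0.081
vertex 0.246 0.652 0.388
vertex 0.345 1.366 -0.117
endloop
endfacet
facet normal 0.422 -0.561 -0.713
outer loop
vertex 0.676 0.079 -0.339
vertex 0.775 0.794 -0.843
vertex 1.333 0.46 -0.25
endloop
endfacet
facet normal 0.290 -0.661 0.692
outer loop
vertex 0.676 0.079 -0.339
vertex 1.333 0.46 -0.25
vertex 0.246 0.652 0.388
endloop
endfacet
facet normal 0.289 -0.661 0.692
outer loop
vertex 0.246 0.652 0.388
vertex 1.333 0.46 -0.25
vertex 0.902 1.032 0.477
endloop
endfacet
facet normal -0.422 0.562 0.712
outer loop
vertex 0.246 0.652 0.388
vertex 0.902 1.032 0.477
vertex 0.345 1.366 -0.117
endloop
endfacet
facet normal 0.421 -0.561 -0.713
outer loop
vertex 1.333 0.46 -0.25
vertex 0.775 0.794 -0.843
vertex 1.569 1.092 -0.608
endloop
endfacet
facet normal 0.852 -0.022 0.523
outer loop
vertex 1.333 0.46 -0.25
vertex 1.569 1.092 -0.608
vertex 0.902 1.032 0.477
endloop
endfacet
facet normal 0.852 -0.024 0.523
outer loop
vertex 0.902 1.032 0.477
vertex 1.569 1.092 -0.608
vertex 1.139 1.664 0.119
endloop
endfacet
facet normal -0.422 0.561 0.712
outer loop
vertex 0.902 1.032 0.477
vertex 1.139 1.664 0.119
vertex 0.345 1.366 -0.117
endloop
endfacet
facet normal 0.154 -0.894 -0.421
outer loop
vertex 4.56 -1.341 -3.416
vertex 4.092 -1.782 -2.65
vertex 3.704 -1.445 -3.508
endloop
endfacet
facet normal -0.057 0.884 -0.464
outer loop
vertex 4.56 -1.341 -3.416
vertex 3.704 -1.445 -3.508
vertex 3.908 -0.718 -2.15
endloop
endfacet
facet normal 0.155 -0.894 -0.421
outer loop
vertex 3.704 -1.445 -3.508
vertex 4.092 -1.782 -2.65
vertex 3.14 -1.804 -2.954
endloop
endfacet
facet normal -0.687 0.678 -0.260
outer loop
vertex 3.704 -1.445 -3.508
vertex 3.14 -1.804 -2.954
vertex 3.908 -0.718 -2.15
endloop
endfacet
facet normal 0.155 -0.894 -0.420
outer loop
vertex 3.14 -1.804 -2.954
vertex 4.092 -1.782 -2.65
vertex 3.293 -2.145 -2.172
endloop
endfacet
facet normal -0.868 0.369 0.331
outer loop
vertex 3.14 -1.804 -2.954
vertex 3.293 -2.145 -2.172
vertex 3.908 -0.718 -2.15
endloop
endfacet
facet normal 0.154 -0.894 -0.421
outer loop
vertex 3.293 -2.145 -2.172
vertex 4.092 -1.782 -2.65
vertex 4.048 -2.214 -1.749
endloop
endfacet
facet normal -0.467 0.188 0.864
outer loop
vertex 3.293 -2.145 -2.172
vertex 4.048 -2.214 -1.749
vertex 3.908 -0.718 -2.15
endloop
endfacet
facet normal 0.155 -0.894 -0.421
outer loop
vertex 4.048 -2.214 -1.749
vertex 4.092 -1.782 -2.65
vertex 4.836 -1.957 -2.005
endloop
endfacet
facet normal 0.216 0.272 0.938
outer loop
vertex 4.048 -2.214 -1.749
vertex 4.836 -1.957 -2.005
vertex 3.908 -0.718 -2.15
endloop
endfacet
facet normal 0.155 -0.894 -0.421
outer loop
vertex 4.836 -1.957 -2.005
vertex 4.092 -1.782 -2.65
vertex 5.064 -1.568 -2.747
endloop
endfacet
facet normal 0.666 0.557 0.497
outer loop
vertex 4.836 -1.957 -2.005
vertex 5.064 -1.568 -2.747
vertex 3.908 -0.718 -2.15
endloop
endfacet
facet normal 0.155 -0.894 -0.420
outer loop
vertex 5.064 -1.568 -2.747
vertex 4.092 -1.782 -2.65
vertex 4.56 -1.341 -3.416
endloop
endfacet
facet normal 0.544 0.829 -0.128
outer loop
vertex 5.064 -1.568 -2.747
vertex 4.56 -1.341 -3.416
vertex 3.908 -0.718 -2.15
endloop
endfacet

endsolid


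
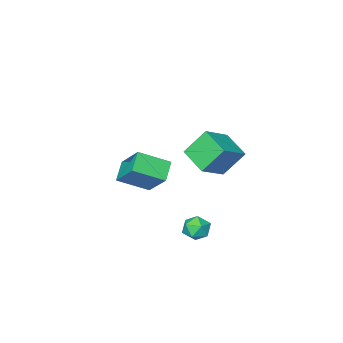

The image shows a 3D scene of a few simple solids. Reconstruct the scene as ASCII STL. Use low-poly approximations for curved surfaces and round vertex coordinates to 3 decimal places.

solid 
facet normal -0.334 0.458 0.824
outer loop
vertex -3.553 1.813 -3.143
vertex -3.096 1.336 -2.693
vertex -2.806 2.03 -2.961
endloop
endfacet
facet normal -0.328 0.906 0.268
outer loop
vertex -3.553 1.813 -3.143
vertex -2.806 2.03 -2.961
vertex -3.087 2.147 -3.7
endloop
endfacet
facet normal -0.740 0.627 -0.243
outer loop
vertex -3.553 1.813 -3.143
vertex -3.087 2.147 -3.7
vertex -3.552 1.525 -3.888
endloop
endfacet
facet normal -1.000 0.006 -0.004
outer loop
vertex -3.553 1.813 -3.143
vertex -3.552 1.525 -3.888
vertex -3.557 1.023 -3.266
endloop
endfacet
facet normal -0.748 -0.098 0.656
outer loop
vertex -3.553 1.813 -3.143
vertex -3.557 1.023 -3.266
vertex -3.096 1.336 -2.693
endloop
endfacet
facet normal 0.339 0.941 0.020
outer loop
vertex -3.087 2.147 -3.7
vertex -2.806 2.03 -2.961
vertex -2.343 1.877 -3.594
endloop
endfacet
facet normal 0.331 0.216 0.918
outer loop
vertex -2.806 2.03 -2.961
vertex -3.096 1.336 -2.693
vertex -2.348 1.375 -2.972
endloop
endfacet
facet normal -0.340 -0.683 0.647
outer loop
vertex -3.096 1.336 -2.693
vertex -3.557 1.023 -3.266
vertex -2.813 0.753 -3.16
endloop
endfacet
facet normal -0.746 -0.515 -0.422
outer loop
vertex -3.557 1.023 -3.266
vertex -3.552 1.525 -3.888
vertex -3.094 0.87 -3.899
endloop
endfacet
facet normal -0.327 0.489 -0.809
outer loop
vertex -3.552 1.525 -3.888
vertex -3.087 2.147 -3.7
vertex -2.804 1.564 -4.167
endloop
endfacet
facet normal 1.000 -0.006 0.004
outer loop
vertex -2.347 1.087 -3.717
vertex -2.343 1.877 -3.594
vertex -2.348 1.375 -2.972
endloop
endfacet
facet normal 0.740 -0.627 0.243
outer loop
vertex -2.347 1.087 -3.717
vertex -2.348 1.375 -2.972
vertex -2.813 0.753 -3.16
endloop
endfacet
facet normal 0.328 -0.906 -0.268
outer loop
vertex -2.347 1.087 -3.717
vertex -2.813 0.753 -3.16
vertex -3.094 0.87 -3.899
endloop
endfacet
facet normal 0.334 -0.458 -0.824
outer loop
vertex -2.347 1.087 -3.717
vertex -3.094 0.87 -3.899
vertex -2.804 1.564 -4.167
endloop
endfacet
facet normal 0.748 0.098 -0.656
outer loop
vertex -2.347 1.087 -3.717
vertex -2.804 1.564 -4.167
vertex -2.343 1.877 -3.594
endloop
endfacet
facet normal 0.746 0.515 0.422
outer loop
vertex -2.348 1.375 -2.972
vertex -2.343 1.877 -3.594
vertex -2.806 2.03 -2.961
endloop
endfacet
facet normal 0.327 -0.489 0.809
outer loop
vertex -2.813 0.753 -3.16
vertex -2.348 1.375 -2.972
vertex -3.096 1.336 -2.693
endloop
endfacet
facet normal -0.339 -0.941 -0.020
outer loop
vertex -3.094 0.87 -3.899
vertex -2.813 0.753 -3.16
vertex -3.557 1.023 -3.266
endloop
endfacet
facet normal -0.331 -0.216 -0.918
outer loop
vertex -2.804 1.564 -4.167
vertex -3.094 0.87 -3.899
vertex -3.552 1.525 -3.888
endloop
endfacet
facet normal 0.340 0.683 -0.647
outer loop
vertex -2.343 1.877 -3.594
vertex -2.804 1.564 -4.167
vertex -3.087 2.147 -3.7
endloop
endfacet
facet normal -0.643 -0.510 0.572
outer loop
vertex -3.032 -3.481 -0.383
vertex -4.462 -2.597 -1.202
vertex -3.133 -5.026 -1.874
endloop
endfacet
facet normal 0.765 -0.472 0.438
outer loop
vertex -2.298 -4.363 -2.618
vertex -3.032 -3.481 -0.383
vertex -3.133 -5.026 -1.874
endloop
endfacet
facet normal -0.643 -0.510 0.572
outer loop
vertex -3.133 -5.026 -1.874
vertex -4.462 -2.597 -1.202
vertex -4.563 -4.142 -2.693
endloop
endfacet
facet normal -0.047 -0.719 -0.694
outer loop
vertex -4.563 -4.142 -2.693
vertex -2.298 -4.363 -2.618
vertex -3.133 -5.026 -1.874
endloop
endfacet
facet normal 0.047 0.719 0.694
outer loop
vertex -3.032 -3.481 -0.383
vertex -3.627 -1.934 -1.946
vertex -4.462 -2.597 -1.202
endloop
endfacet
facet normal 0.765 -0.472 0.438
outer loop
vertex -2.197 -2.818 -1.127
vertex -3.032 -3.481 -0.383
vertex -2.298 -4.363 -2.618
endloop
endfacet
facet normal 0.047 0.719 0.694
outer loop
vertex -2.197 -2.818 -1.127
vertex -3.627 -1.934 -1.946
vertex -3.032 -3.481 -0.383
endloop
endfacet
facet normal -0.765 0.472 -0.438
outer loop
vertex -4.462 -2.597 -1.202
vertex -3.627 -1.934 -1.946
vertex -4.563 -4.142 -2.693
endloop
endfacet
facet normal -0.047 -0.719 -0.694
outer loop
vertex -3.728 -3.479 -3.437
vertex -2.298 -4.363 -2.618
vertex -4.563 -4.142 -2.693
endloop
endfacet
facet normal -0.765 0.472 -0.438
outer loop
vertex -4.563 -4.142 -2.693
vertex -3.627 -1.934 -1.946
vertex -3.728 -3.479 -3.437
endloop
endfacet
facet normal 0.643 0.510 -0.572
outer loop
vertex -3.728 -3.479 -3.437
vertex -2.197 -2.818 -1.127
vertex -2.298 -4.363 -2.618
endloop
endfacet
facet normal 0.643 0.510 -0.572
outer loop
vertex -3.627 -1.934 -1.946
vertex -2.197 -2.818 -1.127
vertex -3.728 -3.479 -3.437
endloop
endfacet
facet normal -0.513 0.330 0.793
outer loop
vertex -4.779 1.451 2.48
vertex -3.306 1.674 3.34
vertex -4.676 2.994 1.904
endloop
endfacet
facet normal -0.856 -0.129 -0.500
outer loop
vertex -3.794 2.426 0.54
vertex -4.779 1.451 2.48
vertex -4.676 2.994 1.904
endloop
endfacet
facet normal -0.512 0.331 0.793
outer loop
vertex -4.676 2.994 1.904
vertex -3.306 1.674 3.34
vertex -3.203 3.217 2.763
endloop
endfacet
facet normal 0.062 0.935 -0.349
outer loop
vertex -3.203 3.217 2.763
vertex -3.794 2.426 0.54
vertex -4.676 2.994 1.904
endloop
endfacet
facet normal -0.062 -0.935 0.349
outer loop
vertex -4.779 1.451 2.48
vertex -2.424 1.106 1.976
vertex -3.306 1.674 3.34
endloop
endfacet
facet normal -0.856 -0.130 -0.500
outer loop
vertex -3.897 0.883 1.117
vertex -4.779 1.451 2.48
vertex -3.794 2.426 0.54
endloop
endfacet
facet normal -0.062 -0.935 0.349
outer loop
vertex -3.897 0.883 1.117
vertex -2.424 1.106 1.976
vertex -4.779 1.451 2.48
endloop
endfacet
facet normal 0.856 0.130 0.500
outer loop
vertex -3.306 1.674 3.34
vertex -2.424 1.106 1.976
vertex -3.203 3.217 2.763
endloop
endfacet
facet normal 0.062 0.935 -0.349
outer loop
vertex -2.321 2.649 1.4
vertex -3.794 2.426 0.54
vertex -3.203 3.217 2.763
endloop
endfacet
facet normal 0.856 0.130 0.500
outer loop
vertex -3.203 3.217 2.763
vertex -2.424 1.106 1.976
vertex -2.321 2.649 1.4
endloop
endfacet
facet normal 0.513 -0.331 -0.792
outer loop
vertex -2.321 2.649 1.4
vertex -3.897 0.883 1.117
vertex -3.794 2.426 0.54
endloop
endfacet
facet normal 0.512 -0.330 -0.793
outer loop
vertex -2.424 1.106 1.976
vertex -3.897 0.883 1.117
vertex -2.321 2.649 1.4
endloop
endfacet

endsolid


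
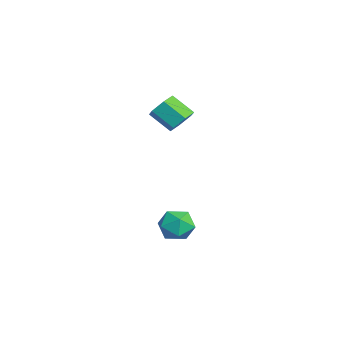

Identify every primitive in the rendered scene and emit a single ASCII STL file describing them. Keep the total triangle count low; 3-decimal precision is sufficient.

solid 
facet normal -0.694 0.642 0.326
outer loop
vertex 2.946 1.437 -3.853
vertex 2.604 0.895 -3.513
vertex 3.117 1.274 -3.167
endloop
endfacet
facet normal -0.064 0.967 0.246
outer loop
vertex 2.946 1.437 -3.853
vertex 3.117 1.274 -3.167
vertex 3.641 1.43 -3.644
endloop
endfacet
facet normal 0.139 0.890 -0.434
outer loop
vertex 2.946 1.437 -3.853
vertex 3.641 1.43 -3.644
vertex 3.452 1.147 -4.285
endloop
endfacet
facet normal -0.364 0.518 -0.774
outer loop
vertex 2.946 1.437 -3.853
vertex 3.452 1.147 -4.285
vertex 2.811 0.817 -4.204
endloop
endfacet
facet normal -0.880 0.364 -0.305
outer loop
vertex 2.946 1.437 -3.853
vertex 2.811 0.817 -4.204
vertex 2.604 0.895 -3.513
endloop
endfacet
facet normal 0.412 0.630 0.659
outer loop
vertex 3.641 1.43 -3.644
vertex 3.117 1.274 -3.167
vertex 3.729 0.883 -3.176
endloop
endfacet
facet normal -0.607 0.103 0.788
outer loop
vertex 3.117 1.274 -3.167
vertex 2.604 0.895 -3.513
vertex 3.088 0.553 -3.095
endloop
endfacet
facet normal -0.909 -0.346 -0.233
outer loop
vertex 2.604 0.895 -3.513
vertex 2.811 0.817 -4.204
vertex 2.899 0.27 -3.736
endloop
endfacet
facet normal -0.076 -0.096 -0.992
outer loop
vertex 2.811 0.817 -4.204
vertex 3.452 1.147 -4.285
vertex 3.423 0.426 -4.213
endloop
endfacet
facet normal 0.740 0.507 -0.442
outer loop
vertex 3.452 1.147 -4.285
vertex 3.641 1.43 -3.644
vertex 3.936 0.805 -3.867
endloop
endfacet
facet normal 0.364 -0.518 0.774
outer loop
vertex 3.594 0.263 -3.527
vertex 3.729 0.883 -3.176
vertex 3.088 0.553 -3.095
endloop
endfacet
facet normal -0.139 -0.890 0.434
outer loop
vertex 3.594 0.263 -3.527
vertex 3.088 0.553 -3.095
vertex 2.899 0.27 -3.736
endloop
endfacet
facet normal 0.064 -0.967 -0.246
outer loop
vertex 3.594 0.263 -3.527
vertex 2.899 0.27 -3.736
vertex 3.423 0.426 -4.213
endloop
endfacet
facet normal 0.694 -0.642 -0.326
outer loop
vertex 3.594 0.263 -3.527
vertex 3.423 0.426 -4.213
vertex 3.936 0.805 -3.867
endloop
endfacet
facet normal 0.880 -0.364 0.305
outer loop
vertex 3.594 0.263 -3.527
vertex 3.936 0.805 -3.867
vertex 3.729 0.883 -3.176
endloop
endfacet
facet normal 0.076 0.096 0.992
outer loop
vertex 3.088 0.553 -3.095
vertex 3.729 0.883 -3.176
vertex 3.117 1.274 -3.167
endloop
endfacet
facet normal -0.740 -0.507 0.442
outer loop
vertex 2.899 0.27 -3.736
vertex 3.088 0.553 -3.095
vertex 2.604 0.895 -3.513
endloop
endfacet
facet normal -0.412 -0.630 -0.659
outer loop
vertex 3.423 0.426 -4.213
vertex 2.899 0.27 -3.736
vertex 2.811 0.817 -4.204
endloop
endfacet
facet normal 0.607 -0.103 -0.788
outer loop
vertex 3.936 0.805 -3.867
vertex 3.423 0.426 -4.213
vertex 3.452 1.147 -4.285
endloop
endfacet
facet normal 0.909 0.346 0.233
outer loop
vertex 3.729 0.883 -3.176
vertex 3.936 0.805 -3.867
vertex 3.641 1.43 -3.644
endloop
endfacet
facet normal 0.459 0.635 -0.622
outer loop
vertex 1.853 1.4 0.709
vertex 1.389 1.38 0.346
vertex 1.41 1.785 0.775
endloop
endfacet
facet normal 0.477 0.416 0.774
outer loop
vertex 1.853 1.4 0.709
vertex 1.41 1.785 0.775
vertex 1.376 0.741 1.357
endloop
endfacet
facet normal 0.475 0.417 0.775
outer loop
vertex 1.376 0.741 1.357
vertex 1.41 1.785 0.775
vertex 0.933 1.125 1.422
endloop
endfacet
facet normal -0.458 -0.634 0.623
outer loop
vertex 1.376 0.741 1.357
vertex 0.933 1.125 1.422
vertex 0.911 0.72 0.994
endloop
endfacet
facet normal 0.458 0.635 -0.622
outer loop
vertex 1.41 1.785 0.775
vertex 1.389 1.38 0.346
vertex 0.946 1.764 0.412
endloop
endfacet
facet normal -0.413 0.772 0.483
outer loop
vertex 1.41 1.785 0.775
vertex 0.946 1.764 0.412
vertex 0.933 1.125 1.422
endloop
endfacet
facet normal -0.412 0.773 0.483
outer loop
vertex 0.933 1.125 1.422
vertex 0.946 1.764 0.412
vertex 0.469 1.105 1.059
endloop
endfacet
facet normal -0.460 -0.633 0.623
outer loop
vertex 0.933 1.125 1.422
vertex 0.469 1.105 1.059
vertex 0.911 0.72 0.994
endloop
endfacet
facet normal 0.457 0.635 -0.623
outer loop
vertex 0.946 1.764 0.412
vertex 1.389 1.38 0.346
vertex 0.924 1.359 -0.017
endloop
endfacet
facet normal -0.888 0.357 -0.291
outer loop
vertex 0.946 1.764 0.412
vertex 0.924 1.359 -0.017
vertex 0.469 1.105 1.059
endloop
endfacet
facet normal -0.888 0.356 -0.291
outer loop
vertex 0.469 1.105 1.059
vertex 0.924 1.359 -0.017
vertex 0.447 0.7 0.631
endloop
endfacet
facet normal -0.460 -0.633 0.623
outer loop
vertex 0.469 1.105 1.059
vertex 0.447 0.7 0.631
vertex 0.911 0.72 0.994
endloop
endfacet
facet normal 0.458 0.634 -0.623
outer loop
vertex 0.924 1.359 -0.017
vertex 1.389 1.38 0.346
vertex 1.367 0.975 -0.082
endloop
endfacet
facet normal -0.475 -0.417 -0.774
outer loop
vertex 0.924 1.359 -0.017
vertex 1.367 0.975 -0.082
vertex 0.447 0.7 0.631
endloop
endfacet
facet normal -0.476 -0.415 -0.775
outer loop
vertex 0.447 0.7 0.631
vertex 1.367 0.975 -0.082
vertex 0.89 0.315 0.565
endloop
endfacet
facet normal -0.459 -0.635 0.622
outer loop
vertex 0.447 0.7 0.631
vertex 0.89 0.315 0.565
vertex 0.911 0.72 0.994
endloop
endfacet
facet normal 0.460 0.633 -0.623
outer loop
vertex 1.367 0.975 -0.082
vertex 1.389 1.38 0.346
vertex 1.831 0.995 0.281
endloop
endfacet
facet normal 0.412 -0.772 -0.484
outer loop
vertex 1.367 0.975 -0.082
vertex 1.831 0.995 0.281
vertex 0.89 0.315 0.565
endloop
endfacet
facet normal 0.413 -0.773 -0.483
outer loop
vertex 0.89 0.315 0.565
vertex 1.831 0.995 0.281
vertex 1.354 0.336 0.928
endloop
endfacet
facet normal -0.458 -0.635 0.622
outer loop
vertex 0.89 0.315 0.565
vertex 1.354 0.336 0.928
vertex 0.911 0.72 0.994
endloop
endfacet
facet normal 0.460 0.633 -0.623
outer loop
vertex 1.831 0.995 0.281
vertex 1.389 1.38 0.346
vertex 1.853 1.4 0.709
endloop
endfacet
facet normal 0.888 -0.356 0.292
outer loop
vertex 1.831 0.995 0.281
vertex 1.853 1.4 0.709
vertex 1.354 0.336 0.928
endloop
endfacet
facet normal 0.888 -0.356 0.291
outer loop
vertex 1.354 0.336 0.928
vertex 1.853 1.4 0.709
vertex 1.376 0.741 1.357
endloop
endfacet
facet normal -0.457 -0.635 0.623
outer loop
vertex 1.354 0.336 0.928
vertex 1.376 0.741 1.357
vertex 0.911 0.72 0.994
endloop
endfacet

endsolid


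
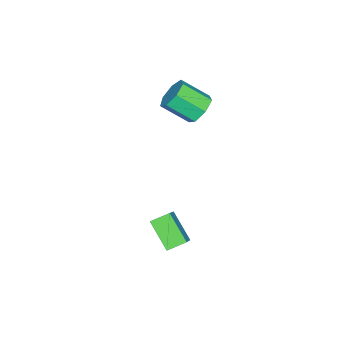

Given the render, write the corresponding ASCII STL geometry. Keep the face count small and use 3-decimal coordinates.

solid 
facet normal -0.202 0.786 -0.585
outer loop
vertex -3.085 2.881 1.254
vertex -3.634 3.226 1.907
vertex -2.733 3.365 1.783
endloop
endfacet
facet normal 0.875 -0.124 -0.469
outer loop
vertex -3.085 2.881 1.254
vertex -2.733 3.365 1.783
vertex -2.737 1.53 2.26
endloop
endfacet
facet normal 0.875 -0.124 -0.469
outer loop
vertex -2.737 1.53 2.26
vertex -2.733 3.365 1.783
vertex -2.385 2.014 2.789
endloop
endfacet
facet normal 0.203 -0.786 0.584
outer loop
vertex -2.737 1.53 2.26
vertex -2.385 2.014 2.789
vertex -3.286 1.874 2.913
endloop
endfacet
facet normal -0.202 0.786 -0.585
outer loop
vertex -2.733 3.365 1.783
vertex -3.634 3.226 1.907
vertex -3.06 3.744 2.405
endloop
endfacet
facet normal 0.890 0.397 0.226
outer loop
vertex -2.733 3.365 1.783
vertex -3.06 3.744 2.405
vertex -2.385 2.014 2.789
endloop
endfacet
facet normal 0.890 0.397 0.226
outer loop
vertex -2.385 2.014 2.789
vertex -3.06 3.744 2.405
vertex -2.712 2.393 3.411
endloop
endfacet
facet normal 0.203 -0.785 0.585
outer loop
vertex -2.385 2.014 2.789
vertex -2.712 2.393 3.411
vertex -3.286 1.874 2.913
endloop
endfacet
facet normal -0.202 0.786 -0.585
outer loop
vertex -3.06 3.744 2.405
vertex -3.634 3.226 1.907
vertex -3.819 3.733 2.652
endloop
endfacet
facet normal 0.235 0.619 0.750
outer loop
vertex -3.06 3.744 2.405
vertex -3.819 3.733 2.652
vertex -2.712 2.393 3.411
endloop
endfacet
facet normal 0.234 0.618 0.750
outer loop
vertex -2.712 2.393 3.411
vertex -3.819 3.733 2.652
vertex -3.471 2.381 3.658
endloop
endfacet
facet normal 0.203 -0.785 0.585
outer loop
vertex -2.712 2.393 3.411
vertex -3.471 2.381 3.658
vertex -3.286 1.874 2.913
endloop
endfacet
facet normal -0.203 0.785 -0.585
outer loop
vertex -3.819 3.733 2.652
vertex -3.634 3.226 1.907
vertex -4.439 3.339 2.338
endloop
endfacet
facet normal -0.597 0.374 0.709
outer loop
vertex -3.819 3.733 2.652
vertex -4.439 3.339 2.338
vertex -3.471 2.381 3.658
endloop
endfacet
facet normal -0.597 0.375 0.710
outer loop
vertex -3.471 2.381 3.658
vertex -4.439 3.339 2.338
vertex -4.091 1.988 3.344
endloop
endfacet
facet normal 0.202 -0.786 0.585
outer loop
vertex -3.471 2.381 3.658
vertex -4.091 1.988 3.344
vertex -3.286 1.874 2.913
endloop
endfacet
facet normal -0.203 0.785 -0.585
outer loop
vertex -4.439 3.339 2.338
vertex -3.634 3.226 1.907
vertex -4.453 2.86 1.7
endloop
endfacet
facet normal -0.979 -0.152 0.135
outer loop
vertex -4.439 3.339 2.338
vertex -4.453 2.86 1.7
vertex -4.091 1.988 3.344
endloop
endfacet
facet normal -0.979 -0.153 0.135
outer loop
vertex -4.091 1.988 3.344
vertex -4.453 2.86 1.7
vertex -4.104 1.509 2.705
endloop
endfacet
facet normal 0.202 -0.786 0.585
outer loop
vertex -4.091 1.988 3.344
vertex -4.104 1.509 2.705
vertex -3.286 1.874 2.913
endloop
endfacet
facet normal -0.203 0.786 -0.584
outer loop
vertex -4.453 2.86 1.7
vertex -3.634 3.226 1.907
vertex -3.85 2.657 1.217
endloop
endfacet
facet normal -0.624 -0.564 -0.541
outer loop
vertex -4.453 2.86 1.7
vertex -3.85 2.657 1.217
vertex -4.104 1.509 2.705
endloop
endfacet
facet normal -0.624 -0.563 -0.541
outer loop
vertex -4.104 1.509 2.705
vertex -3.85 2.657 1.217
vertex -3.502 1.305 2.223
endloop
endfacet
facet normal 0.202 -0.786 0.585
outer loop
vertex -4.104 1.509 2.705
vertex -3.502 1.305 2.223
vertex -3.286 1.874 2.913
endloop
endfacet
facet normal -0.202 0.786 -0.585
outer loop
vertex -3.85 2.657 1.217
vertex -3.634 3.226 1.907
vertex -3.085 2.881 1.254
endloop
endfacet
facet normal 0.201 -0.551 -0.810
outer loop
vertex -3.85 2.657 1.217
vertex -3.085 2.881 1.254
vertex -3.502 1.305 2.223
endloop
endfacet
facet normal 0.201 -0.551 -0.810
outer loop
vertex -3.502 1.305 2.223
vertex -3.085 2.881 1.254
vertex -2.737 1.53 2.26
endloop
endfacet
facet normal 0.203 -0.786 0.584
outer loop
vertex -3.502 1.305 2.223
vertex -2.737 1.53 2.26
vertex -3.286 1.874 2.913
endloop
endfacet
facet normal -0.392 -0.674 0.626
outer loop
vertex 1.194 3.865 -1.644
vertex 0.032 3.517 -2.748
vertex 1.798 3.136 -2.051
endloop
endfacet
facet normal 0.709 0.212 0.673
outer loop
vertex 2.488 4.323 -3.152
vertex 1.194 3.865 -1.644
vertex 1.798 3.136 -2.051
endloop
endfacet
facet normal -0.392 -0.674 0.626
outer loop
vertex 1.798 3.136 -2.051
vertex 0.032 3.517 -2.748
vertex 0.636 2.789 -3.154
endloop
endfacet
facet normal 0.586 -0.707 -0.395
outer loop
vertex 0.636 2.789 -3.154
vertex 2.488 4.323 -3.152
vertex 1.798 3.136 -2.051
endloop
endfacet
facet normal -0.587 0.707 0.395
outer loop
vertex 1.194 3.865 -1.644
vertex 0.722 4.704 -3.849
vertex 0.032 3.517 -2.748
endloop
endfacet
facet normal 0.709 0.213 0.673
outer loop
vertex 1.884 5.051 -2.746
vertex 1.194 3.865 -1.644
vertex 2.488 4.323 -3.152
endloop
endfacet
facet normal -0.586 0.708 0.395
outer loop
vertex 1.884 5.051 -2.746
vertex 0.722 4.704 -3.849
vertex 1.194 3.865 -1.644
endloop
endfacet
facet normal -0.708 -0.212 -0.673
outer loop
vertex 0.032 3.517 -2.748
vertex 0.722 4.704 -3.849
vertex 0.636 2.789 -3.154
endloop
endfacet
facet normal 0.586 -0.708 -0.394
outer loop
vertex 1.326 3.975 -4.256
vertex 2.488 4.323 -3.152
vertex 0.636 2.789 -3.154
endloop
endfacet
facet normal -0.709 -0.212 -0.672
outer loop
vertex 0.636 2.789 -3.154
vertex 0.722 4.704 -3.849
vertex 1.326 3.975 -4.256
endloop
endfacet
facet normal 0.392 0.674 -0.626
outer loop
vertex 1.326 3.975 -4.256
vertex 1.884 5.051 -2.746
vertex 2.488 4.323 -3.152
endloop
endfacet
facet normal 0.392 0.674 -0.626
outer loop
vertex 0.722 4.704 -3.849
vertex 1.884 5.051 -2.746
vertex 1.326 3.975 -4.256
endloop
endfacet

endsolid


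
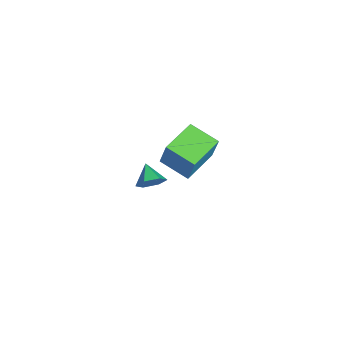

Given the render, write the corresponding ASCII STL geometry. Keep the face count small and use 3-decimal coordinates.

solid 
facet normal -0.597 -0.739 0.312
outer loop
vertex 2.431 0.001 4.627
vertex 0.898 1.351 4.89
vertex 1.941 -0.255 3.083
endloop
endfacet
facet normal 0.745 -0.655 -0.128
outer loop
vertex 2.962 1.009 2.55
vertex 2.431 0.001 4.627
vertex 1.941 -0.255 3.083
endloop
endfacet
facet normal -0.598 -0.739 0.312
outer loop
vertex 1.941 -0.255 3.083
vertex 0.898 1.351 4.89
vertex 0.408 1.096 3.346
endloop
endfacet
facet normal -0.299 -0.156 -0.942
outer loop
vertex 0.408 1.096 3.346
vertex 2.962 1.009 2.55
vertex 1.941 -0.255 3.083
endloop
endfacet
facet normal 0.299 0.156 0.942
outer loop
vertex 2.431 0.001 4.627
vertex 1.919 2.615 4.357
vertex 0.898 1.351 4.89
endloop
endfacet
facet normal 0.744 -0.656 -0.128
outer loop
vertex 3.452 1.264 4.094
vertex 2.431 0.001 4.627
vertex 2.962 1.009 2.55
endloop
endfacet
facet normal 0.299 0.156 0.942
outer loop
vertex 3.452 1.264 4.094
vertex 1.919 2.615 4.357
vertex 2.431 0.001 4.627
endloop
endfacet
facet normal -0.744 0.655 0.128
outer loop
vertex 0.898 1.351 4.89
vertex 1.919 2.615 4.357
vertex 0.408 1.096 3.346
endloop
endfacet
facet normal -0.299 -0.156 -0.942
outer loop
vertex 1.429 2.359 2.813
vertex 2.962 1.009 2.55
vertex 0.408 1.096 3.346
endloop
endfacet
facet normal -0.744 0.656 0.128
outer loop
vertex 0.408 1.096 3.346
vertex 1.919 2.615 4.357
vertex 1.429 2.359 2.813
endloop
endfacet
facet normal 0.597 0.739 -0.312
outer loop
vertex 1.429 2.359 2.813
vertex 3.452 1.264 4.094
vertex 2.962 1.009 2.55
endloop
endfacet
facet normal 0.597 0.739 -0.312
outer loop
vertex 1.919 2.615 4.357
vertex 3.452 1.264 4.094
vertex 1.429 2.359 2.813
endloop
endfacet
facet normal 0.842 0.159 -0.515
outer loop
vertex -1.977 0.116 -2.162
vertex -2.305 -0.299 -2.827
vertex -2.418 0.54 -2.752
endloop
endfacet
facet normal -0.296 0.657 0.693
outer loop
vertex -1.977 0.116 -2.162
vertex -2.418 0.54 -2.752
vertex -3.375 -0.501 -2.173
endloop
endfacet
facet normal 0.842 0.159 -0.515
outer loop
vertex -2.418 0.54 -2.752
vertex -2.305 -0.299 -2.827
vertex -2.746 0.125 -3.417
endloop
endfacet
facet normal -0.748 0.663 -0.045
outer loop
vertex -2.418 0.54 -2.752
vertex -2.746 0.125 -3.417
vertex -3.375 -0.501 -2.173
endloop
endfacet
facet normal 0.842 0.159 -0.515
outer loop
vertex -2.746 0.125 -3.417
vertex -2.305 -0.299 -2.827
vertex -2.633 -0.714 -3.492
endloop
endfacet
facet normal -0.874 -0.075 -0.480
outer loop
vertex -2.746 0.125 -3.417
vertex -2.633 -0.714 -3.492
vertex -3.375 -0.501 -2.173
endloop
endfacet
facet normal 0.842 0.159 -0.515
outer loop
vertex -2.633 -0.714 -3.492
vertex -2.305 -0.299 -2.827
vertex -2.192 -1.138 -2.902
endloop
endfacet
facet normal -0.549 -0.817 -0.177
outer loop
vertex -2.633 -0.714 -3.492
vertex -2.192 -1.138 -2.902
vertex -3.375 -0.501 -2.173
endloop
endfacet
facet normal 0.842 0.159 -0.515
outer loop
vertex -2.192 -1.138 -2.902
vertex -2.305 -0.299 -2.827
vertex -1.864 -0.723 -2.237
endloop
endfacet
facet normal -0.097 -0.822 0.561
outer loop
vertex -2.192 -1.138 -2.902
vertex -1.864 -0.723 -2.237
vertex -3.375 -0.501 -2.173
endloop
endfacet
facet normal 0.842 0.159 -0.515
outer loop
vertex -1.864 -0.723 -2.237
vertex -2.305 -0.299 -2.827
vertex -1.977 0.116 -2.162
endloop
endfacet
facet normal 0.030 -0.085 0.996
outer loop
vertex -1.864 -0.723 -2.237
vertex -1.977 0.116 -2.162
vertex -3.375 -0.501 -2.173
endloop
endfacet

endsolid


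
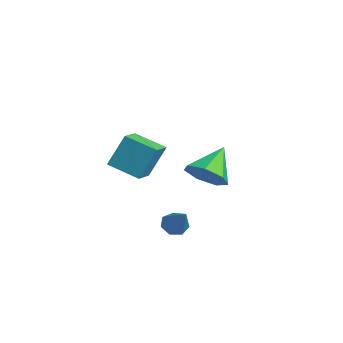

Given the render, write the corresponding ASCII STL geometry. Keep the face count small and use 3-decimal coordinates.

solid 
facet normal -0.722 -0.033 -0.691
outer loop
vertex 1.994 -0.818 -3.24
vertex 1.588 -0.997 -2.807
vertex 1.733 -0.422 -2.986
endloop
endfacet
facet normal 0.700 0.651 -0.295
outer loop
vertex 1.994 -0.818 -3.24
vertex 1.733 -0.422 -2.986
vertex 2.772 -0.943 -1.673
endloop
endfacet
facet normal -0.723 -0.033 -0.690
outer loop
vertex 1.733 -0.422 -2.986
vertex 1.588 -0.997 -2.807
vertex 1.363 -0.458 -2.597
endloop
endfacet
facet normal 0.167 0.955 0.247
outer loop
vertex 1.733 -0.422 -2.986
vertex 1.363 -0.458 -2.597
vertex 2.772 -0.943 -1.673
endloop
endfacet
facet normal -0.722 -0.032 -0.691
outer loop
vertex 1.363 -0.458 -2.597
vertex 1.588 -0.997 -2.807
vertex 1.162 -0.901 -2.366
endloop
endfacet
facet normal -0.319 0.548 0.773
outer loop
vertex 1.363 -0.458 -2.597
vertex 1.162 -0.901 -2.366
vertex 2.772 -0.943 -1.673
endloop
endfacet
facet normal -0.722 -0.033 -0.691
outer loop
vertex 1.162 -0.901 -2.366
vertex 1.588 -0.997 -2.807
vertex 1.282 -1.416 -2.467
endloop
endfacet
facet normal -0.387 -0.263 0.884
outer loop
vertex 1.162 -0.901 -2.366
vertex 1.282 -1.416 -2.467
vertex 2.772 -0.943 -1.673
endloop
endfacet
facet normal -0.722 -0.034 -0.691
outer loop
vertex 1.282 -1.416 -2.467
vertex 1.588 -0.997 -2.807
vertex 1.632 -1.615 -2.823
endloop
endfacet
facet normal 0.011 -0.868 0.496
outer loop
vertex 1.282 -1.416 -2.467
vertex 1.632 -1.615 -2.823
vertex 2.772 -0.943 -1.673
endloop
endfacet
facet normal -0.722 -0.034 -0.691
outer loop
vertex 1.632 -1.615 -2.823
vertex 1.588 -0.997 -2.807
vertex 1.949 -1.349 -3.167
endloop
endfacet
facet normal 0.576 -0.812 -0.097
outer loop
vertex 1.632 -1.615 -2.823
vertex 1.949 -1.349 -3.167
vertex 2.772 -0.943 -1.673
endloop
endfacet
facet normal -0.722 -0.034 -0.691
outer loop
vertex 1.949 -1.349 -3.167
vertex 1.588 -0.997 -2.807
vertex 1.994 -0.818 -3.24
endloop
endfacet
facet normal 0.883 -0.137 -0.449
outer loop
vertex 1.949 -1.349 -3.167
vertex 1.994 -0.818 -3.24
vertex 2.772 -0.943 -1.673
endloop
endfacet
facet normal 0.444 -0.622 -0.645
outer loop
vertex -2.337 2.654 -2.424
vertex -3.315 2.227 -2.686
vertex -2.793 3.078 -3.147
endloop
endfacet
facet normal 0.467 0.859 0.209
outer loop
vertex -2.337 2.654 -2.424
vertex -2.793 3.078 -3.147
vertex -4.165 3.413 -1.454
endloop
endfacet
facet normal 0.444 -0.622 -0.645
outer loop
vertex -2.793 3.078 -3.147
vertex -3.315 2.227 -2.686
vertex -3.643 2.861 -3.523
endloop
endfacet
facet normal -0.118 0.952 -0.284
outer loop
vertex -2.793 3.078 -3.147
vertex -3.643 2.861 -3.523
vertex -4.165 3.413 -1.454
endloop
endfacet
facet normal 0.445 -0.622 -0.645
outer loop
vertex -3.643 2.861 -3.523
vertex -3.315 2.227 -2.686
vertex -4.246 2.166 -3.269
endloop
endfacet
facet normal -0.768 0.543 -0.339
outer loop
vertex -3.643 2.861 -3.523
vertex -4.246 2.166 -3.269
vertex -4.165 3.413 -1.454
endloop
endfacet
facet normal 0.445 -0.622 -0.645
outer loop
vertex -4.246 2.166 -3.269
vertex -3.315 2.227 -2.686
vertex -4.148 1.517 -2.576
endloop
endfacet
facet normal -0.995 -0.059 0.085
outer loop
vertex -4.246 2.166 -3.269
vertex -4.148 1.517 -2.576
vertex -4.165 3.413 -1.454
endloop
endfacet
facet normal 0.444 -0.621 -0.645
outer loop
vertex -4.148 1.517 -2.576
vertex -3.315 2.227 -2.686
vertex -3.423 1.402 -1.966
endloop
endfacet
facet normal -0.626 -0.401 0.669
outer loop
vertex -4.148 1.517 -2.576
vertex -3.423 1.402 -1.966
vertex -4.165 3.413 -1.454
endloop
endfacet
facet normal 0.445 -0.621 -0.645
outer loop
vertex -3.423 1.402 -1.966
vertex -3.315 2.227 -2.686
vertex -2.617 1.908 -1.898
endloop
endfacet
facet normal 0.060 -0.226 0.972
outer loop
vertex -3.423 1.402 -1.966
vertex -2.617 1.908 -1.898
vertex -4.165 3.413 -1.454
endloop
endfacet
facet normal 0.444 -0.622 -0.645
outer loop
vertex -2.617 1.908 -1.898
vertex -3.315 2.227 -2.686
vertex -2.337 2.654 -2.424
endloop
endfacet
facet normal 0.547 0.336 0.767
outer loop
vertex -2.617 1.908 -1.898
vertex -2.337 2.654 -2.424
vertex -4.165 3.413 -1.454
endloop
endfacet
facet normal -0.752 0.601 -0.270
outer loop
vertex -0.057 -2.129 1.878
vertex 0.943 -1.119 1.341
vertex -0.113 -2.874 0.373
endloop
endfacet
facet normal -0.658 -0.665 0.354
outer loop
vertex 0.797 -3.601 0.699
vertex -0.057 -2.129 1.878
vertex -0.113 -2.874 0.373
endloop
endfacet
facet normal -0.752 0.601 -0.270
outer loop
vertex -0.113 -2.874 0.373
vertex 0.943 -1.119 1.341
vertex 0.887 -1.864 -0.164
endloop
endfacet
facet normal -0.033 -0.443 -0.896
outer loop
vertex 0.887 -1.864 -0.164
vertex 0.797 -3.601 0.699
vertex -0.113 -2.874 0.373
endloop
endfacet
facet normal 0.033 0.443 0.896
outer loop
vertex -0.057 -2.129 1.878
vertex 1.853 -1.846 1.667
vertex 0.943 -1.119 1.341
endloop
endfacet
facet normal -0.658 -0.665 0.354
outer loop
vertex 0.853 -2.856 2.204
vertex -0.057 -2.129 1.878
vertex 0.797 -3.601 0.699
endloop
endfacet
facet normal 0.033 0.443 0.896
outer loop
vertex 0.853 -2.856 2.204
vertex 1.853 -1.846 1.667
vertex -0.057 -2.129 1.878
endloop
endfacet
facet normal 0.658 0.665 -0.354
outer loop
vertex 0.943 -1.119 1.341
vertex 1.853 -1.846 1.667
vertex 0.887 -1.864 -0.164
endloop
endfacet
facet normal -0.033 -0.443 -0.896
outer loop
vertex 1.797 -2.591 0.162
vertex 0.797 -3.601 0.699
vertex 0.887 -1.864 -0.164
endloop
endfacet
facet normal 0.658 0.665 -0.354
outer loop
vertex 0.887 -1.864 -0.164
vertex 1.853 -1.846 1.667
vertex 1.797 -2.591 0.162
endloop
endfacet
facet normal 0.752 -0.601 0.270
outer loop
vertex 1.797 -2.591 0.162
vertex 0.853 -2.856 2.204
vertex 0.797 -3.601 0.699
endloop
endfacet
facet normal 0.752 -0.601 0.270
outer loop
vertex 1.853 -1.846 1.667
vertex 0.853 -2.856 2.204
vertex 1.797 -2.591 0.162
endloop
endfacet

endsolid
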